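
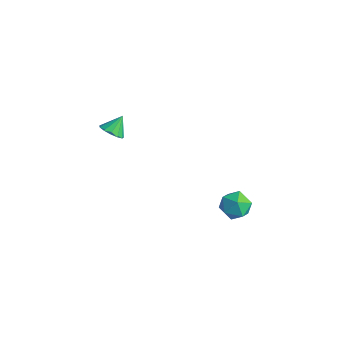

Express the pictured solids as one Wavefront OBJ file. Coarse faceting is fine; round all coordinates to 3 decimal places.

v -3.872 -3.883 1.947
v -3.17 -4.028 2.131
v -3.928 -3.077 2.793
v -3.156 -3.726 1.844
v -3.369 -3.473 1.59
v -3.742 -3.351 1.449
v -4.156 -3.397 1.466
v -4.48 -3.598 1.635
v -4.611 -3.889 1.904
v -4.507 -4.178 2.186
v -4.202 -4.374 2.392
v -3.792 -4.413 2.457
v -3.407 -4.284 2.359
v 2.299 -1.122 -0.296
v 2.982 -0.493 -0.476
v 3.338 -2.247 -0.284
v 4.021 -1.618 -0.464
v 3.584 -1.615 0.375
v 2.942 -0.919 0.368
v 3.378 -1.821 -1.128
v 2.736 -1.125 -1.135
v 3.65 -0.925 -0.99
v 3.777 -0.797 -0.061
v 2.543 -1.943 -0.699
v 2.67 -1.815 0.23
f 2 1 4
f 2 4 3
f 4 1 5
f 4 5 3
f 5 1 6
f 5 6 3
f 6 1 7
f 6 7 3
f 7 1 8
f 7 8 3
f 8 1 9
f 8 9 3
f 9 1 10
f 9 10 3
f 10 1 11
f 10 11 3
f 11 1 12
f 11 12 3
f 12 1 13
f 12 13 3
f 13 1 2
f 13 2 3
f 14 25 19
f 14 19 15
f 14 15 21
f 14 21 24
f 14 24 25
f 15 19 23
f 19 25 18
f 25 24 16
f 24 21 20
f 21 15 22
f 17 23 18
f 17 18 16
f 17 16 20
f 17 20 22
f 17 22 23
f 18 23 19
f 16 18 25
f 20 16 24
f 22 20 21
f 23 22 15



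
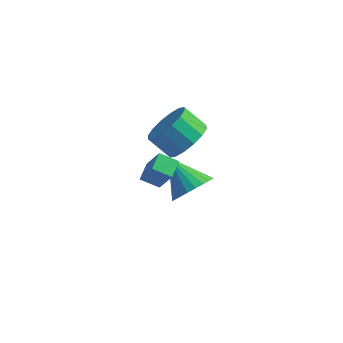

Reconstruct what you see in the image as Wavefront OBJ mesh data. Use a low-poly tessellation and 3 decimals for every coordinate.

v -3.128 0.559 1.294
v -3.904 0.426 1.665
v -3.15 1.363 1.538
v -3.926 1.229 1.909
v -2.454 0.191 2.571
v -3.23 0.057 2.942
v -2.476 0.994 2.815
v -3.252 0.861 3.186
v -2.741 3.275 -1.328
v -2.046 3.742 -0.761
v -4.079 3.965 -0.252
v -2.122 4.017 -1.033
v -2.292 4.18 -1.349
v -2.53 4.205 -1.661
v -2.801 4.089 -1.923
v -3.062 3.848 -2.095
v -3.274 3.521 -2.149
v -3.405 3.156 -2.079
v -3.435 2.809 -1.894
v -3.359 2.534 -1.623
v -3.189 2.371 -1.306
v -2.951 2.346 -0.994
v -2.681 2.462 -0.732
v -2.419 2.702 -0.56
v -2.207 3.03 -0.506
v -2.076 3.395 -0.576
v -2.569 2.237 2.938
v -2.111 3.018 3.43
v -3.054 3.063 4.234
v -3.511 2.283 3.742
v -2.417 3.249 3.059
v -3.36 3.294 3.863
v -2.763 3.209 2.655
v -3.706 3.254 3.46
v -3.057 2.908 2.328
v -4 2.953 3.132
v -3.221 2.428 2.163
v -4.163 2.473 2.968
v -3.209 1.897 2.207
v -4.152 1.942 3.011
v -3.026 1.457 2.446
v -3.969 1.502 3.25
v -2.72 1.226 2.817
v -3.663 1.271 3.621
v -2.374 1.266 3.22
v -3.317 1.311 4.025
v -2.08 1.567 3.548
v -3.023 1.612 4.352
v -1.917 2.047 3.712
v -2.859 2.092 4.517
v -1.928 2.578 3.669
v -2.871 2.623 4.473
f 2 4 1
f 5 2 1
f 1 4 3
f 3 5 1
f 2 8 4
f 6 2 5
f 6 8 2
f 4 8 3
f 7 5 3
f 3 8 7
f 7 6 5
f 8 6 7
f 10 9 12
f 10 12 11
f 12 9 13
f 12 13 11
f 13 9 14
f 13 14 11
f 14 9 15
f 14 15 11
f 15 9 16
f 15 16 11
f 16 9 17
f 16 17 11
f 17 9 18
f 17 18 11
f 18 9 19
f 18 19 11
f 19 9 20
f 19 20 11
f 20 9 21
f 20 21 11
f 21 9 22
f 21 22 11
f 22 9 23
f 22 23 11
f 23 9 24
f 23 24 11
f 24 9 25
f 24 25 11
f 25 9 26
f 25 26 11
f 26 9 10
f 26 10 11
f 28 27 31
f 28 31 29
f 29 31 32
f 29 32 30
f 31 27 33
f 31 33 32
f 32 33 34
f 32 34 30
f 33 27 35
f 33 35 34
f 34 35 36
f 34 36 30
f 35 27 37
f 35 37 36
f 36 37 38
f 36 38 30
f 37 27 39
f 37 39 38
f 38 39 40
f 38 40 30
f 39 27 41
f 39 41 40
f 40 41 42
f 40 42 30
f 41 27 43
f 41 43 42
f 42 43 44
f 42 44 30
f 43 27 45
f 43 45 44
f 44 45 46
f 44 46 30
f 45 27 47
f 45 47 46
f 46 47 48
f 46 48 30
f 47 27 49
f 47 49 48
f 48 49 50
f 48 50 30
f 49 27 51
f 49 51 50
f 50 51 52
f 50 52 30
f 51 27 28
f 51 28 52
f 52 28 29
f 52 29 30



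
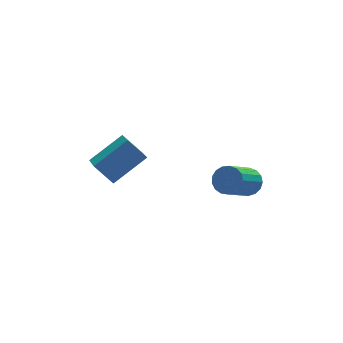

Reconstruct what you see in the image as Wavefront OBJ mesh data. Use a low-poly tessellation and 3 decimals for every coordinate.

v -4.169 2.133 -0.324
v -4.397 0.427 0.634
v -4.857 2.7 0.524
v -5.084 0.994 1.482
v -2.576 2.506 0.718
v -2.803 0.8 1.676
v -3.263 3.073 1.566
v -3.491 1.367 2.524
v 1.538 0.297 -0.576
v 1.778 0.687 0.005
v 0.542 -0.267 1.157
v 0.302 -0.657 0.576
v 1.51 0.881 -0.122
v 0.274 -0.073 1.03
v 1.249 0.941 -0.353
v 0.013 -0.013 0.798
v 1.054 0.853 -0.635
v -0.183 -0.101 0.516
v 0.969 0.638 -0.904
v -0.267 -0.316 0.248
v 1.015 0.345 -1.097
v -0.221 -0.609 0.054
v 1.181 0.041 -1.171
v -0.055 -0.913 -0.02
v 1.429 -0.205 -1.109
v 0.192 -1.158 0.043
v 1.701 -0.335 -0.924
v 0.465 -1.289 0.227
v 1.937 -0.321 -0.66
v 0.7 -1.275 0.492
v 2.081 -0.165 -0.376
v 0.844 -1.119 0.775
v 2.1 0.096 -0.138
v 0.864 -0.857 1.013
v 1.991 0.404 -0.001
v 0.755 -0.55 1.151
f 2 4 1
f 5 2 1
f 1 4 3
f 3 5 1
f 2 8 4
f 6 2 5
f 6 8 2
f 4 8 3
f 7 5 3
f 3 8 7
f 7 6 5
f 8 6 7
f 10 9 13
f 10 13 11
f 11 13 14
f 11 14 12
f 13 9 15
f 13 15 14
f 14 15 16
f 14 16 12
f 15 9 17
f 15 17 16
f 16 17 18
f 16 18 12
f 17 9 19
f 17 19 18
f 18 19 20
f 18 20 12
f 19 9 21
f 19 21 20
f 20 21 22
f 20 22 12
f 21 9 23
f 21 23 22
f 22 23 24
f 22 24 12
f 23 9 25
f 23 25 24
f 24 25 26
f 24 26 12
f 25 9 27
f 25 27 26
f 26 27 28
f 26 28 12
f 27 9 29
f 27 29 28
f 28 29 30
f 28 30 12
f 29 9 31
f 29 31 30
f 30 31 32
f 30 32 12
f 31 9 33
f 31 33 32
f 32 33 34
f 32 34 12
f 33 9 35
f 33 35 34
f 34 35 36
f 34 36 12
f 35 9 10
f 35 10 36
f 36 10 11
f 36 11 12



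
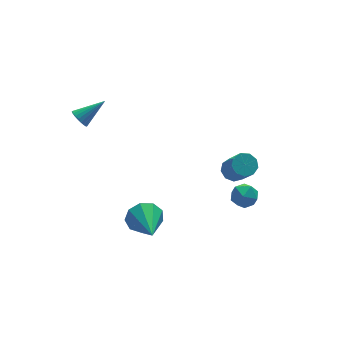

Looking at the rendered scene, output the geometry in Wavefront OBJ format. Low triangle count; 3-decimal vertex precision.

v 3.04 1.015 -1.812
v 3.675 0.844 -2.143
v 3.085 -0.004 -1.197
v 3.72 -0.175 -1.528
v 3.694 0.38 -1.046
v 3.666 1.01 -1.426
v 3.094 -0.17 -1.914
v 3.066 0.46 -2.294
v 3.708 0.111 -2.205
v 4.079 0.451 -1.669
v 2.681 0.389 -1.671
v 3.052 0.729 -1.135
v -1.56 0.426 -1.136
v -1.064 0.554 -0.421
v -1.98 -1.366 -0.524
v -1.631 0.725 -0.311
v -2.165 0.755 -0.588
v -2.416 0.632 -1.121
v -2.267 0.412 -1.661
v -1.787 0.199 -1.956
v -1.201 0.092 -1.867
v -0.783 0.142 -1.436
v -0.729 0.324 -0.865
v -3.061 3.969 3.537
v -2.817 4.216 3.15
v -1.819 3.971 4.323
v -2.892 4.381 3.269
v -2.996 4.475 3.433
v -3.112 4.481 3.616
v -3.218 4.399 3.785
v -3.298 4.242 3.911
v -3.337 4.038 3.973
v -3.328 3.823 3.959
v -3.273 3.633 3.872
v -3.181 3.501 3.728
v -3.069 3.45 3.55
v -2.955 3.488 3.37
v -2.86 3.611 3.219
v -2.799 3.795 3.123
v -2.784 4.009 3.099
v 2.333 -0.519 1.598
v 2.74 -0.158 1.874
v 2.755 -1.14 3.137
v 2.347 -1.501 2.862
v 2.353 -0.038 1.972
v 2.367 -1.019 3.236
v 1.956 -0.142 1.896
v 1.971 -1.124 3.159
v 1.736 -0.423 1.68
v 1.75 -1.405 2.943
v 1.795 -0.749 1.426
v 1.809 -1.731 2.689
v 2.105 -0.967 1.253
v 2.12 -1.949 2.516
v 2.522 -0.976 1.241
v 2.537 -1.958 2.505
v 2.851 -0.771 1.397
v 2.865 -1.752 2.66
v 2.937 -0.448 1.647
v 2.951 -1.43 2.91
f 1 12 6
f 1 6 2
f 1 2 8
f 1 8 11
f 1 11 12
f 2 6 10
f 6 12 5
f 12 11 3
f 11 8 7
f 8 2 9
f 4 10 5
f 4 5 3
f 4 3 7
f 4 7 9
f 4 9 10
f 5 10 6
f 3 5 12
f 7 3 11
f 9 7 8
f 10 9 2
f 14 13 16
f 14 16 15
f 16 13 17
f 16 17 15
f 17 13 18
f 17 18 15
f 18 13 19
f 18 19 15
f 19 13 20
f 19 20 15
f 20 13 21
f 20 21 15
f 21 13 22
f 21 22 15
f 22 13 23
f 22 23 15
f 23 13 14
f 23 14 15
f 25 24 27
f 25 27 26
f 27 24 28
f 27 28 26
f 28 24 29
f 28 29 26
f 29 24 30
f 29 30 26
f 30 24 31
f 30 31 26
f 31 24 32
f 31 32 26
f 32 24 33
f 32 33 26
f 33 24 34
f 33 34 26
f 34 24 35
f 34 35 26
f 35 24 36
f 35 36 26
f 36 24 37
f 36 37 26
f 37 24 38
f 37 38 26
f 38 24 39
f 38 39 26
f 39 24 40
f 39 40 26
f 40 24 25
f 40 25 26
f 42 41 45
f 42 45 43
f 43 45 46
f 43 46 44
f 45 41 47
f 45 47 46
f 46 47 48
f 46 48 44
f 47 41 49
f 47 49 48
f 48 49 50
f 48 50 44
f 49 41 51
f 49 51 50
f 50 51 52
f 50 52 44
f 51 41 53
f 51 53 52
f 52 53 54
f 52 54 44
f 53 41 55
f 53 55 54
f 54 55 56
f 54 56 44
f 55 41 57
f 55 57 56
f 56 57 58
f 56 58 44
f 57 41 59
f 57 59 58
f 58 59 60
f 58 60 44
f 59 41 42
f 59 42 60
f 60 42 43
f 60 43 44



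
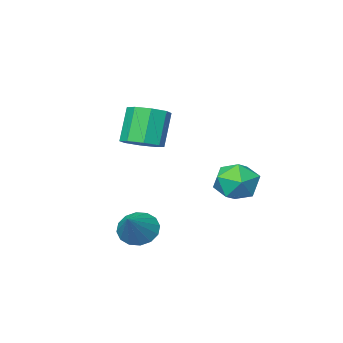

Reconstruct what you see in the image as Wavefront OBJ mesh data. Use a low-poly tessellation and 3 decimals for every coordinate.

v -2.331 -0.225 -1.293
v -1.909 -0.805 -2.24
v -3.631 -1.615 -1.02
v -3.209 -2.195 -1.967
v -2.551 -2.109 -0.981
v -1.748 -1.25 -1.15
v -3.792 -1.17 -2.11
v -2.989 -0.311 -2.279
v -2.812 -1.39 -2.745
v -2.045 -1.97 -2.047
v -3.495 -0.45 -1.213
v -2.728 -1.03 -0.515
v 1.236 -2.655 0.995
v 2.053 -3.163 1.182
v 1.361 -3.633 2.932
v 0.544 -3.125 2.745
v 2.106 -2.446 1.395
v 1.413 -2.915 3.145
v 1.649 -1.851 1.374
v 0.957 -2.321 3.124
v 0.95 -1.728 1.131
v 0.258 -2.197 2.881
v 0.419 -2.147 0.808
v -0.273 -2.617 2.558
v 0.367 -2.865 0.595
v -0.326 -3.334 2.345
v 0.823 -3.459 0.616
v 0.131 -3.929 2.366
v 1.522 -3.583 0.859
v 0.83 -4.052 2.609
v 2.292 -1.34 -3.4
v 2.875 -1.15 -4.138
v 3.408 -0.42 -2.28
v 2.553 -0.771 -4.128
v 2.161 -0.545 -3.923
v 1.804 -0.532 -3.577
v 1.578 -0.735 -3.185
v 1.542 -1.101 -2.85
v 1.708 -1.53 -2.662
v 2.03 -1.909 -2.672
v 2.422 -2.135 -2.878
v 2.779 -2.148 -3.223
v 3.005 -1.944 -3.616
v 3.041 -1.579 -3.951
f 1 12 6
f 1 6 2
f 1 2 8
f 1 8 11
f 1 11 12
f 2 6 10
f 6 12 5
f 12 11 3
f 11 8 7
f 8 2 9
f 4 10 5
f 4 5 3
f 4 3 7
f 4 7 9
f 4 9 10
f 5 10 6
f 3 5 12
f 7 3 11
f 9 7 8
f 10 9 2
f 14 13 17
f 14 17 15
f 15 17 18
f 15 18 16
f 17 13 19
f 17 19 18
f 18 19 20
f 18 20 16
f 19 13 21
f 19 21 20
f 20 21 22
f 20 22 16
f 21 13 23
f 21 23 22
f 22 23 24
f 22 24 16
f 23 13 25
f 23 25 24
f 24 25 26
f 24 26 16
f 25 13 27
f 25 27 26
f 26 27 28
f 26 28 16
f 27 13 29
f 27 29 28
f 28 29 30
f 28 30 16
f 29 13 14
f 29 14 30
f 30 14 15
f 30 15 16
f 32 31 34
f 32 34 33
f 34 31 35
f 34 35 33
f 35 31 36
f 35 36 33
f 36 31 37
f 36 37 33
f 37 31 38
f 37 38 33
f 38 31 39
f 38 39 33
f 39 31 40
f 39 40 33
f 40 31 41
f 40 41 33
f 41 31 42
f 41 42 33
f 42 31 43
f 42 43 33
f 43 31 44
f 43 44 33
f 44 31 32
f 44 32 33



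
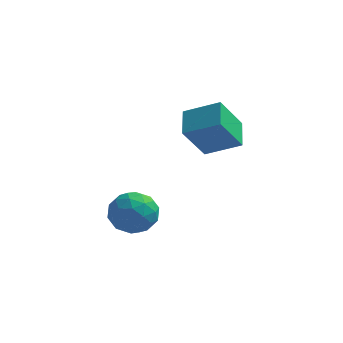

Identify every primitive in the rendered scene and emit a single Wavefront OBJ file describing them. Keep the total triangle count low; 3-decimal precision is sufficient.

v -1.741 1.972 -3.067
v -0.942 2.334 -2.898
v -1.098 0.746 -3.482
v -0.299 1.108 -3.313
v -0.853 0.914 -2.639
v -1.25 1.672 -2.383
v -0.79 1.408 -3.997
v -1.187 2.166 -3.741
v -0.354 1.985 -3.473
v -0.393 1.68 -2.634
v -1.647 1.4 -3.746
v -1.686 1.095 -2.907
v -1.398 2.261 -2.946
v -0.642 0.819 -3.434
v -0.968 0.705 -3.038
v -0.498 0.918 -2.939
v -1.579 1.872 -2.643
v -1.109 2.085 -2.544
v -1.057 1.25 -2.392
v -0.931 0.995 -3.836
v -0.461 1.208 -3.737
v -1.542 2.162 -3.441
v -1.072 2.375 -3.342
v -0.983 1.83 -3.988
v -0.582 2.269 -3.185
v -0.204 1.547 -3.429
v -0.493 1.724 -3.831
v -0.726 2.169 -3.68
v -0.605 2.089 -2.691
v -0.227 1.368 -2.936
v -0.553 1.255 -2.539
v -0.787 1.7 -2.389
v -0.26 1.884 -3.029
v -1.813 1.712 -3.444
v -1.435 0.991 -3.689
v -1.253 1.38 -3.991
v -1.487 1.825 -3.841
v -1.836 1.533 -2.951
v -1.458 0.811 -3.195
v -1.314 0.911 -2.7
v -1.547 1.356 -2.549
v -1.78 1.196 -3.351
v 0.428 2.17 0.331
v 1.654 2.223 0.895
v 0.167 3.162 0.806
v 1.393 3.214 1.37
v 0.967 2.906 -0.91
v 2.193 2.958 -0.346
v 0.706 3.897 -0.435
v 1.932 3.95 0.129
f 1 38 17
f 38 12 41
f 17 41 6
f 38 41 17
f 1 17 13
f 17 6 18
f 13 18 2
f 17 18 13
f 1 13 22
f 13 2 23
f 22 23 8
f 13 23 22
f 1 22 34
f 22 8 37
f 34 37 11
f 22 37 34
f 1 34 38
f 34 11 42
f 38 42 12
f 34 42 38
f 2 18 29
f 18 6 32
f 29 32 10
f 18 32 29
f 6 41 19
f 41 12 40
f 19 40 5
f 41 40 19
f 12 42 39
f 42 11 35
f 39 35 3
f 42 35 39
f 11 37 36
f 37 8 24
f 36 24 7
f 37 24 36
f 8 23 28
f 23 2 25
f 28 25 9
f 23 25 28
f 4 30 16
f 30 10 31
f 16 31 5
f 30 31 16
f 4 16 14
f 16 5 15
f 14 15 3
f 16 15 14
f 4 14 21
f 14 3 20
f 21 20 7
f 14 20 21
f 4 21 26
f 21 7 27
f 26 27 9
f 21 27 26
f 4 26 30
f 26 9 33
f 30 33 10
f 26 33 30
f 5 31 19
f 31 10 32
f 19 32 6
f 31 32 19
f 3 15 39
f 15 5 40
f 39 40 12
f 15 40 39
f 7 20 36
f 20 3 35
f 36 35 11
f 20 35 36
f 9 27 28
f 27 7 24
f 28 24 8
f 27 24 28
f 10 33 29
f 33 9 25
f 29 25 2
f 33 25 29
f 44 46 43
f 47 44 43
f 43 46 45
f 45 47 43
f 44 50 46
f 48 44 47
f 48 50 44
f 46 50 45
f 49 47 45
f 45 50 49
f 49 48 47
f 50 48 49



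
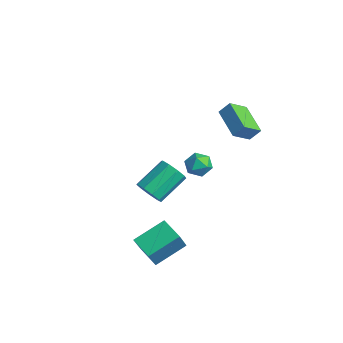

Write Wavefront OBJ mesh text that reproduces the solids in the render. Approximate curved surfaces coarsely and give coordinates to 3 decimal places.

v 0.17 3.345 2.453
v 0.258 2.292 3.175
v 0.453 3.82 3.112
v 0.541 2.767 3.834
v 1.959 3.093 1.866
v 2.047 2.04 2.588
v 2.242 3.568 2.525
v 2.33 2.515 3.247
v -1.759 -0.646 -3.359
v -1.504 -1.066 -2.653
v -1.767 0.586 -1.575
v -2.021 1.006 -2.281
v -1.041 -0.82 -2.918
v -1.304 0.832 -1.84
v -0.913 -0.492 -3.389
v -1.176 1.16 -2.311
v -1.181 -0.236 -3.847
v -1.444 1.416 -2.769
v -1.719 -0.172 -4.076
v -1.982 1.48 -2.998
v -2.276 -0.33 -3.969
v -2.539 1.322 -2.891
v -2.59 -0.636 -3.577
v -2.853 1.016 -2.499
v -2.516 -0.946 -3.083
v -2.779 0.706 -2.005
v -2.087 -1.116 -2.718
v -2.35 0.536 -1.64
v -3.596 3.22 -2.838
v -2.893 3.682 -2.846
v -3.147 2.518 -3.914
v -2.444 2.98 -3.922
v -2.582 2.436 -3.296
v -2.859 2.87 -2.631
v -3.181 3.33 -4.129
v -3.458 3.764 -3.464
v -2.637 3.75 -3.644
v -2.267 3.198 -3.129
v -3.773 3.002 -3.631
v -3.403 2.45 -3.116
v 1.814 -3.105 -4.23
v 1.875 -1.391 -3.391
v 3.059 -2.949 -4.64
v 3.12 -1.235 -3.801
v 2.36 -3.805 -2.839
v 2.421 -2.091 -2
v 3.605 -3.649 -3.249
v 3.666 -1.935 -2.41
f 2 4 1
f 5 2 1
f 1 4 3
f 3 5 1
f 2 8 4
f 6 2 5
f 6 8 2
f 4 8 3
f 7 5 3
f 3 8 7
f 7 6 5
f 8 6 7
f 10 9 13
f 10 13 11
f 11 13 14
f 11 14 12
f 13 9 15
f 13 15 14
f 14 15 16
f 14 16 12
f 15 9 17
f 15 17 16
f 16 17 18
f 16 18 12
f 17 9 19
f 17 19 18
f 18 19 20
f 18 20 12
f 19 9 21
f 19 21 20
f 20 21 22
f 20 22 12
f 21 9 23
f 21 23 22
f 22 23 24
f 22 24 12
f 23 9 25
f 23 25 24
f 24 25 26
f 24 26 12
f 25 9 27
f 25 27 26
f 26 27 28
f 26 28 12
f 27 9 10
f 27 10 28
f 28 10 11
f 28 11 12
f 29 40 34
f 29 34 30
f 29 30 36
f 29 36 39
f 29 39 40
f 30 34 38
f 34 40 33
f 40 39 31
f 39 36 35
f 36 30 37
f 32 38 33
f 32 33 31
f 32 31 35
f 32 35 37
f 32 37 38
f 33 38 34
f 31 33 40
f 35 31 39
f 37 35 36
f 38 37 30
f 42 44 41
f 45 42 41
f 41 44 43
f 43 45 41
f 42 48 44
f 46 42 45
f 46 48 42
f 44 48 43
f 47 45 43
f 43 48 47
f 47 46 45
f 48 46 47



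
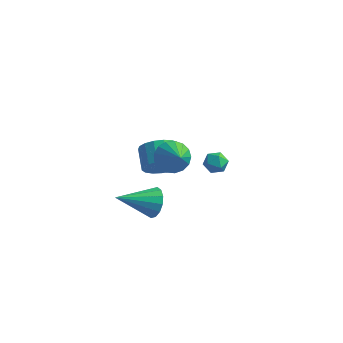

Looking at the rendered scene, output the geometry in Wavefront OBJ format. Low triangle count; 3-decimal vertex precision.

v 3.663 -1.752 3.446
v 4.045 -2.038 3.891
v 2.935 -2.502 3.589
v 3.317 -2.788 4.034
v 3.04 -2.212 4.163
v 3.49 -1.748 4.075
v 3.49 -2.792 3.405
v 3.94 -2.328 3.317
v 3.937 -2.68 3.866
v 3.66 -2.322 4.334
v 3.32 -2.218 3.146
v 3.043 -1.86 3.614
v 0.727 -3.175 0.293
v 1.366 -3.557 0.761
v -0.687 -4.445 1.187
v 1.22 -3.212 1.02
v 0.942 -2.857 1.084
v 0.606 -2.587 0.936
v 0.302 -2.475 0.615
v 0.113 -2.551 0.208
v 0.087 -2.794 -0.176
v 0.233 -3.139 -0.435
v 0.512 -3.494 -0.499
v 0.848 -3.764 -0.351
v 1.151 -3.876 -0.03
v 1.341 -3.8 0.377
v -1.426 2.003 -2.212
v -0.679 2.075 -1.477
v -1.387 3.068 -0.853
v -2.134 2.997 -1.588
v -0.532 2.401 -1.83
v -1.24 3.394 -1.206
v -0.59 2.636 -2.27
v -1.298 3.629 -1.647
v -0.839 2.726 -2.697
v -1.547 3.72 -2.074
v -1.223 2.651 -3.013
v -1.931 3.644 -2.389
v -1.653 2.427 -3.145
v -2.361 3.421 -2.522
v -2.031 2.107 -3.064
v -2.739 3.1 -2.44
v -2.271 1.762 -2.787
v -2.979 2.755 -2.163
v -2.317 1.473 -2.378
v -3.025 2.466 -1.755
v -2.158 1.305 -1.932
v -2.867 2.298 -1.308
v -1.832 1.298 -1.549
v -2.541 2.291 -0.926
v -1.413 1.452 -1.319
v -2.122 2.445 -0.695
v -0.997 1.732 -1.293
v -1.705 2.725 -0.669
v 0.222 -0.178 1.101
v 0.756 0.567 1.31
v 1.118 -1.122 2.179
v 0.42 0.589 1.608
v 0.038 0.434 1.79
v -0.301 0.14 1.815
v -0.521 -0.227 1.675
v -0.57 -0.583 1.405
v -0.438 -0.846 1.064
v -0.155 -0.956 0.733
v 0.215 -0.888 0.485
v 0.586 -0.657 0.379
v 0.874 -0.316 0.438
v 1.012 0.056 0.649
v 0.97 0.375 0.964
f 1 12 6
f 1 6 2
f 1 2 8
f 1 8 11
f 1 11 12
f 2 6 10
f 6 12 5
f 12 11 3
f 11 8 7
f 8 2 9
f 4 10 5
f 4 5 3
f 4 3 7
f 4 7 9
f 4 9 10
f 5 10 6
f 3 5 12
f 7 3 11
f 9 7 8
f 10 9 2
f 14 13 16
f 14 16 15
f 16 13 17
f 16 17 15
f 17 13 18
f 17 18 15
f 18 13 19
f 18 19 15
f 19 13 20
f 19 20 15
f 20 13 21
f 20 21 15
f 21 13 22
f 21 22 15
f 22 13 23
f 22 23 15
f 23 13 24
f 23 24 15
f 24 13 25
f 24 25 15
f 25 13 26
f 25 26 15
f 26 13 14
f 26 14 15
f 28 27 31
f 28 31 29
f 29 31 32
f 29 32 30
f 31 27 33
f 31 33 32
f 32 33 34
f 32 34 30
f 33 27 35
f 33 35 34
f 34 35 36
f 34 36 30
f 35 27 37
f 35 37 36
f 36 37 38
f 36 38 30
f 37 27 39
f 37 39 38
f 38 39 40
f 38 40 30
f 39 27 41
f 39 41 40
f 40 41 42
f 40 42 30
f 41 27 43
f 41 43 42
f 42 43 44
f 42 44 30
f 43 27 45
f 43 45 44
f 44 45 46
f 44 46 30
f 45 27 47
f 45 47 46
f 46 47 48
f 46 48 30
f 47 27 49
f 47 49 48
f 48 49 50
f 48 50 30
f 49 27 51
f 49 51 50
f 50 51 52
f 50 52 30
f 51 27 53
f 51 53 52
f 52 53 54
f 52 54 30
f 53 27 28
f 53 28 54
f 54 28 29
f 54 29 30
f 56 55 58
f 56 58 57
f 58 55 59
f 58 59 57
f 59 55 60
f 59 60 57
f 60 55 61
f 60 61 57
f 61 55 62
f 61 62 57
f 62 55 63
f 62 63 57
f 63 55 64
f 63 64 57
f 64 55 65
f 64 65 57
f 65 55 66
f 65 66 57
f 66 55 67
f 66 67 57
f 67 55 68
f 67 68 57
f 68 55 69
f 68 69 57
f 69 55 56
f 69 56 57



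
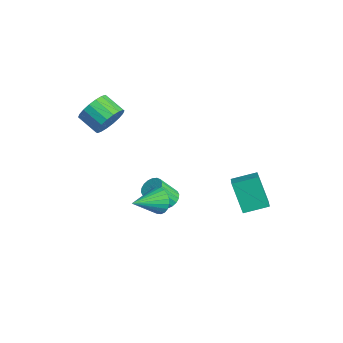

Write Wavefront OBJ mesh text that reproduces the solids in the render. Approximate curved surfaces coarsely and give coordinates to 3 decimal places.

v 3.736 -3.085 0.919
v 4.339 -3.202 0.304
v 4.124 -4.775 1.621
v 4.523 -3.058 0.55
v 4.586 -2.917 0.852
v 4.521 -2.803 1.165
v 4.335 -2.731 1.44
v 4.059 -2.713 1.636
v 3.733 -2.752 1.723
v 3.407 -2.842 1.687
v 3.132 -2.969 1.535
v 2.948 -3.113 1.288
v 2.885 -3.254 0.986
v 2.95 -3.368 0.673
v 3.136 -3.44 0.398
v 3.412 -3.458 0.202
v 3.738 -3.419 0.115
v 4.064 -3.329 0.151
v 1.602 2.157 -0.884
v 2.487 1.794 -0.428
v 1.984 3.602 -0.474
v 2.869 3.239 -0.018
v 2.651 2.401 -2.722
v 3.536 2.038 -2.266
v 3.033 3.846 -2.312
v 3.918 3.483 -1.856
v -1.042 -0.501 -4.028
v -0.356 -0.314 -3.822
v -0.493 -1.313 -2.465
v -1.178 -1.499 -2.672
v -0.542 -0.086 -3.673
v -0.679 -1.085 -2.316
v -0.827 0.059 -3.595
v -0.964 -0.94 -2.238
v -1.154 0.094 -3.602
v -1.291 -0.905 -2.246
v -1.459 0.011 -3.694
v -1.596 -0.988 -2.338
v -1.682 -0.174 -3.852
v -1.819 -1.172 -2.496
v -1.777 -0.423 -4.045
v -1.914 -1.422 -2.689
v -1.727 -0.687 -4.235
v -1.864 -1.686 -2.878
v -1.541 -0.915 -4.384
v -1.678 -1.914 -3.027
v -1.256 -1.06 -4.462
v -1.393 -2.059 -3.105
v -0.929 -1.095 -4.454
v -1.066 -2.094 -3.098
v -0.624 -1.012 -4.362
v -0.761 -2.011 -3.006
v -0.401 -0.828 -4.204
v -0.538 -1.826 -2.848
v -0.306 -0.578 -4.011
v -0.443 -1.577 -2.655
v -1.988 -3.602 3.309
v -1.371 -4.015 4.092
v -2.535 -4.612 4.695
v -3.152 -4.198 3.911
v -1.497 -3.587 4.271
v -2.661 -4.184 4.873
v -1.721 -3.162 4.259
v -2.885 -3.759 4.861
v -1.998 -2.824 4.058
v -3.162 -3.421 4.661
v -2.273 -2.64 3.709
v -3.437 -3.237 4.312
v -2.491 -2.647 3.281
v -3.655 -3.243 3.884
v -2.61 -2.842 2.859
v -3.774 -3.439 3.461
v -2.605 -3.188 2.525
v -3.769 -3.785 3.128
v -2.479 -3.616 2.347
v -3.643 -4.213 2.949
v -2.255 -4.041 2.359
v -3.419 -4.638 2.961
v -1.978 -4.379 2.559
v -3.142 -4.976 3.162
v -1.703 -4.563 2.908
v -2.867 -5.16 3.511
v -1.485 -4.557 3.336
v -2.649 -5.153 3.939
v -1.366 -4.361 3.759
v -2.53 -4.958 4.361
f 2 1 4
f 2 4 3
f 4 1 5
f 4 5 3
f 5 1 6
f 5 6 3
f 6 1 7
f 6 7 3
f 7 1 8
f 7 8 3
f 8 1 9
f 8 9 3
f 9 1 10
f 9 10 3
f 10 1 11
f 10 11 3
f 11 1 12
f 11 12 3
f 12 1 13
f 12 13 3
f 13 1 14
f 13 14 3
f 14 1 15
f 14 15 3
f 15 1 16
f 15 16 3
f 16 1 17
f 16 17 3
f 17 1 18
f 17 18 3
f 18 1 2
f 18 2 3
f 20 22 19
f 23 20 19
f 19 22 21
f 21 23 19
f 20 26 22
f 24 20 23
f 24 26 20
f 22 26 21
f 25 23 21
f 21 26 25
f 25 24 23
f 26 24 25
f 28 27 31
f 28 31 29
f 29 31 32
f 29 32 30
f 31 27 33
f 31 33 32
f 32 33 34
f 32 34 30
f 33 27 35
f 33 35 34
f 34 35 36
f 34 36 30
f 35 27 37
f 35 37 36
f 36 37 38
f 36 38 30
f 37 27 39
f 37 39 38
f 38 39 40
f 38 40 30
f 39 27 41
f 39 41 40
f 40 41 42
f 40 42 30
f 41 27 43
f 41 43 42
f 42 43 44
f 42 44 30
f 43 27 45
f 43 45 44
f 44 45 46
f 44 46 30
f 45 27 47
f 45 47 46
f 46 47 48
f 46 48 30
f 47 27 49
f 47 49 48
f 48 49 50
f 48 50 30
f 49 27 51
f 49 51 50
f 50 51 52
f 50 52 30
f 51 27 53
f 51 53 52
f 52 53 54
f 52 54 30
f 53 27 55
f 53 55 54
f 54 55 56
f 54 56 30
f 55 27 28
f 55 28 56
f 56 28 29
f 56 29 30
f 58 57 61
f 58 61 59
f 59 61 62
f 59 62 60
f 61 57 63
f 61 63 62
f 62 63 64
f 62 64 60
f 63 57 65
f 63 65 64
f 64 65 66
f 64 66 60
f 65 57 67
f 65 67 66
f 66 67 68
f 66 68 60
f 67 57 69
f 67 69 68
f 68 69 70
f 68 70 60
f 69 57 71
f 69 71 70
f 70 71 72
f 70 72 60
f 71 57 73
f 71 73 72
f 72 73 74
f 72 74 60
f 73 57 75
f 73 75 74
f 74 75 76
f 74 76 60
f 75 57 77
f 75 77 76
f 76 77 78
f 76 78 60
f 77 57 79
f 77 79 78
f 78 79 80
f 78 80 60
f 79 57 81
f 79 81 80
f 80 81 82
f 80 82 60
f 81 57 83
f 81 83 82
f 82 83 84
f 82 84 60
f 83 57 85
f 83 85 84
f 84 85 86
f 84 86 60
f 85 57 58
f 85 58 86
f 86 58 59
f 86 59 60



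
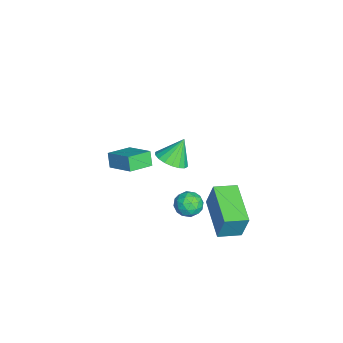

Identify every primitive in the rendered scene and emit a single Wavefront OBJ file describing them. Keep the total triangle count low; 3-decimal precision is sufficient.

v 2.264 0.223 2.075
v 2.787 0.82 1.978
v 1.856 0.757 3.165
v 2.497 0.94 1.81
v 2.161 0.919 1.695
v 1.845 0.759 1.655
v 1.612 0.494 1.698
v 1.508 0.174 1.816
v 1.554 -0.136 1.986
v 1.74 -0.375 2.173
v 2.03 -0.495 2.341
v 2.366 -0.474 2.456
v 2.682 -0.314 2.496
v 2.915 -0.049 2.452
v 3.019 0.271 2.334
v 2.974 0.581 2.165
v 3.175 1.62 -0.576
v 3.708 1.182 -0.432
v 2.432 0.838 -0.208
v 2.965 0.4 -0.064
v 2.875 0.983 0.321
v 3.334 1.467 0.093
v 2.806 0.553 -0.733
v 3.265 1.037 -0.961
v 3.48 0.523 -0.53
v 3.523 0.788 0.122
v 2.617 1.232 -0.762
v 2.66 1.497 -0.11
v 3.506 1.47 -0.536
v 2.634 0.55 -0.104
v 2.581 0.893 0.122
v 2.894 0.635 0.207
v 3.287 1.637 -0.227
v 3.6 1.38 -0.143
v 3.111 1.262 0.299
v 2.54 0.64 -0.497
v 2.853 0.383 -0.413
v 3.246 1.385 -0.847
v 3.559 1.127 -0.762
v 3.029 0.758 -0.939
v 3.686 0.825 -0.509
v 3.249 0.365 -0.293
v 3.156 0.455 -0.686
v 3.425 0.74 -0.82
v 3.711 0.981 -0.126
v 3.274 0.521 0.09
v 3.222 0.864 0.316
v 3.491 1.148 0.182
v 3.577 0.593 -0.184
v 2.866 1.499 -0.73
v 2.429 1.039 -0.514
v 2.649 0.872 -0.822
v 2.918 1.156 -0.956
v 2.891 1.655 -0.347
v 2.454 1.195 -0.131
v 2.715 1.28 0.18
v 2.984 1.565 0.046
v 2.563 1.427 -0.456
v -1.657 -2.869 -2.444
v -2.043 -2.982 -1.729
v -2.462 -1.914 -2.727
v -2.848 -2.028 -2.012
v -0.672 -1.832 -1.748
v -1.058 -1.946 -1.033
v -1.477 -0.878 -2.031
v -1.863 -0.991 -1.316
v 2.386 1.756 -0.798
v 2.644 2.068 0.574
v 2.044 2.808 -0.972
v 2.302 3.12 0.4
v 4.378 2.32 -1.3
v 4.636 2.632 0.072
v 4.036 3.372 -1.474
v 4.294 3.684 -0.102
f 2 1 4
f 2 4 3
f 4 1 5
f 4 5 3
f 5 1 6
f 5 6 3
f 6 1 7
f 6 7 3
f 7 1 8
f 7 8 3
f 8 1 9
f 8 9 3
f 9 1 10
f 9 10 3
f 10 1 11
f 10 11 3
f 11 1 12
f 11 12 3
f 12 1 13
f 12 13 3
f 13 1 14
f 13 14 3
f 14 1 15
f 14 15 3
f 15 1 16
f 15 16 3
f 16 1 2
f 16 2 3
f 17 54 33
f 54 28 57
f 33 57 22
f 54 57 33
f 17 33 29
f 33 22 34
f 29 34 18
f 33 34 29
f 17 29 38
f 29 18 39
f 38 39 24
f 29 39 38
f 17 38 50
f 38 24 53
f 50 53 27
f 38 53 50
f 17 50 54
f 50 27 58
f 54 58 28
f 50 58 54
f 18 34 45
f 34 22 48
f 45 48 26
f 34 48 45
f 22 57 35
f 57 28 56
f 35 56 21
f 57 56 35
f 28 58 55
f 58 27 51
f 55 51 19
f 58 51 55
f 27 53 52
f 53 24 40
f 52 40 23
f 53 40 52
f 24 39 44
f 39 18 41
f 44 41 25
f 39 41 44
f 20 46 32
f 46 26 47
f 32 47 21
f 46 47 32
f 20 32 30
f 32 21 31
f 30 31 19
f 32 31 30
f 20 30 37
f 30 19 36
f 37 36 23
f 30 36 37
f 20 37 42
f 37 23 43
f 42 43 25
f 37 43 42
f 20 42 46
f 42 25 49
f 46 49 26
f 42 49 46
f 21 47 35
f 47 26 48
f 35 48 22
f 47 48 35
f 19 31 55
f 31 21 56
f 55 56 28
f 31 56 55
f 23 36 52
f 36 19 51
f 52 51 27
f 36 51 52
f 25 43 44
f 43 23 40
f 44 40 24
f 43 40 44
f 26 49 45
f 49 25 41
f 45 41 18
f 49 41 45
f 60 62 59
f 63 60 59
f 59 62 61
f 61 63 59
f 60 66 62
f 64 60 63
f 64 66 60
f 62 66 61
f 65 63 61
f 61 66 65
f 65 64 63
f 66 64 65
f 68 70 67
f 71 68 67
f 67 70 69
f 69 71 67
f 68 74 70
f 72 68 71
f 72 74 68
f 70 74 69
f 73 71 69
f 69 74 73
f 73 72 71
f 74 72 73



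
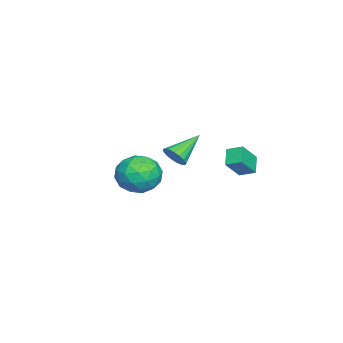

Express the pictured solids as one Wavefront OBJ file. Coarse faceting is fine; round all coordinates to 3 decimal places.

v -4.125 -1.068 -0.737
v -2.885 -1.086 -0.784
v -4.195 -2.614 -2.016
v -2.955 -2.632 -2.063
v -3.541 -2.968 -1.022
v -3.498 -2.012 -0.232
v -3.582 -1.688 -2.568
v -3.539 -0.732 -1.778
v -2.55 -1.468 -1.916
v -2.524 -2.26 -0.96
v -4.556 -1.44 -1.84
v -4.53 -2.232 -0.884
v -3.499 -0.941 -0.649
v -3.581 -2.759 -2.151
v -3.926 -2.956 -1.54
v -3.197 -2.967 -1.567
v -3.859 -1.486 -0.324
v -3.13 -1.496 -0.352
v -3.516 -2.602 -0.491
v -3.95 -2.204 -2.448
v -3.221 -2.214 -2.476
v -3.883 -0.733 -1.233
v -3.154 -0.744 -1.26
v -3.564 -1.098 -2.309
v -2.573 -1.176 -1.341
v -2.614 -2.085 -2.093
v -2.983 -1.53 -2.39
v -2.957 -0.969 -1.925
v -2.558 -1.641 -0.78
v -2.599 -2.55 -1.531
v -2.944 -2.748 -0.92
v -2.918 -2.186 -0.455
v -2.361 -1.867 -1.445
v -4.481 -1.15 -1.269
v -4.522 -2.059 -2.02
v -4.162 -1.514 -2.345
v -4.136 -0.952 -1.88
v -4.466 -1.615 -0.707
v -4.507 -2.524 -1.459
v -4.123 -2.731 -0.875
v -4.097 -2.17 -0.41
v -4.719 -1.833 -1.355
v 2.577 1.352 2.977
v 3.011 1.432 3.482
v 1.363 2.228 3.883
v 3.059 1.69 3.297
v 2.997 1.87 3.039
v 2.839 1.932 2.767
v 2.621 1.86 2.543
v 2.392 1.673 2.419
v 2.207 1.411 2.422
v 2.106 1.136 2.553
v 2.113 0.911 2.781
v 2.226 0.786 3.054
v 2.42 0.791 3.309
v 2.65 0.925 3.488
v 2.863 1.156 3.551
v -2.572 3.339 0.606
v -1.767 2.829 1.617
v -2.458 4.133 0.916
v -1.653 3.623 1.927
v -1.727 3.457 -0.007
v -0.922 2.947 1.004
v -1.613 4.251 0.303
v -0.808 3.741 1.314
f 1 38 17
f 38 12 41
f 17 41 6
f 38 41 17
f 1 17 13
f 17 6 18
f 13 18 2
f 17 18 13
f 1 13 22
f 13 2 23
f 22 23 8
f 13 23 22
f 1 22 34
f 22 8 37
f 34 37 11
f 22 37 34
f 1 34 38
f 34 11 42
f 38 42 12
f 34 42 38
f 2 18 29
f 18 6 32
f 29 32 10
f 18 32 29
f 6 41 19
f 41 12 40
f 19 40 5
f 41 40 19
f 12 42 39
f 42 11 35
f 39 35 3
f 42 35 39
f 11 37 36
f 37 8 24
f 36 24 7
f 37 24 36
f 8 23 28
f 23 2 25
f 28 25 9
f 23 25 28
f 4 30 16
f 30 10 31
f 16 31 5
f 30 31 16
f 4 16 14
f 16 5 15
f 14 15 3
f 16 15 14
f 4 14 21
f 14 3 20
f 21 20 7
f 14 20 21
f 4 21 26
f 21 7 27
f 26 27 9
f 21 27 26
f 4 26 30
f 26 9 33
f 30 33 10
f 26 33 30
f 5 31 19
f 31 10 32
f 19 32 6
f 31 32 19
f 3 15 39
f 15 5 40
f 39 40 12
f 15 40 39
f 7 20 36
f 20 3 35
f 36 35 11
f 20 35 36
f 9 27 28
f 27 7 24
f 28 24 8
f 27 24 28
f 10 33 29
f 33 9 25
f 29 25 2
f 33 25 29
f 44 43 46
f 44 46 45
f 46 43 47
f 46 47 45
f 47 43 48
f 47 48 45
f 48 43 49
f 48 49 45
f 49 43 50
f 49 50 45
f 50 43 51
f 50 51 45
f 51 43 52
f 51 52 45
f 52 43 53
f 52 53 45
f 53 43 54
f 53 54 45
f 54 43 55
f 54 55 45
f 55 43 56
f 55 56 45
f 56 43 57
f 56 57 45
f 57 43 44
f 57 44 45
f 59 61 58
f 62 59 58
f 58 61 60
f 60 62 58
f 59 65 61
f 63 59 62
f 63 65 59
f 61 65 60
f 64 62 60
f 60 65 64
f 64 63 62
f 65 63 64



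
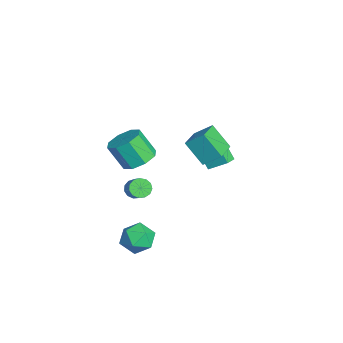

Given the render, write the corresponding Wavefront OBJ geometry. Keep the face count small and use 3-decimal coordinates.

v 3.824 -3.379 -1.543
v 4.23 -4.06 -2.116
v 2.51 -3.42 -2.424
v 2.916 -4.101 -2.997
v 2.67 -4.32 -2.077
v 3.481 -4.295 -1.532
v 3.259 -3.185 -3.008
v 4.07 -3.16 -2.463
v 3.881 -3.94 -3.021
v 3.516 -4.641 -2.446
v 3.224 -2.839 -2.094
v 2.859 -3.54 -1.519
v -2.579 0.647 -0.822
v -2.223 1.582 -0.16
v -2.11 0.949 -1.502
v -1.754 1.885 -0.84
v -1.866 0.175 -0.54
v -1.51 1.111 0.122
v -1.397 0.478 -1.22
v -1.041 1.413 -0.558
v -1.96 -3.192 -2.797
v -1.567 -3.363 -3.231
v -0.707 -3.199 -2.517
v -1.1 -3.028 -2.083
v -1.606 -3.023 -3.263
v -0.745 -2.859 -2.55
v -1.756 -2.737 -3.148
v -0.896 -2.572 -2.434
v -1.972 -2.595 -2.921
v -1.111 -2.431 -2.207
v -2.184 -2.643 -2.654
v -1.323 -2.478 -1.941
v -2.324 -2.865 -2.433
v -1.464 -2.7 -1.719
v -2.35 -3.191 -2.327
v -1.489 -3.027 -1.614
v -2.251 -3.517 -2.371
v -1.391 -3.353 -1.657
v -2.061 -3.741 -2.549
v -1.2 -3.576 -1.836
v -1.838 -3.79 -2.807
v -0.977 -3.625 -2.093
v -1.654 -3.649 -3.061
v -0.794 -3.485 -2.347
v 0.832 -3.276 1.608
v 1.669 -3.744 1.599
v 1.266 -4.493 2.942
v 0.428 -4.024 2.952
v 1.707 -3.108 1.964
v 1.304 -3.857 3.308
v 1.232 -2.57 2.121
v 0.829 -3.319 3.465
v 0.522 -2.446 1.978
v 0.119 -3.194 3.321
v -0.006 -2.807 1.618
v -0.409 -3.556 2.961
v -0.044 -3.443 1.252
v -0.447 -4.192 2.596
v 0.431 -3.981 1.095
v 0.028 -4.73 2.439
v 1.141 -4.106 1.239
v 0.738 -4.854 2.582
v 3.071 -1.375 4.297
v 3.328 -0.517 5.002
v 1.788 -0.745 3.998
v 2.045 0.113 4.704
v 3.715 -0.613 3.136
v 3.972 0.245 3.842
v 2.432 0.017 2.838
v 2.689 0.875 3.543
f 1 12 6
f 1 6 2
f 1 2 8
f 1 8 11
f 1 11 12
f 2 6 10
f 6 12 5
f 12 11 3
f 11 8 7
f 8 2 9
f 4 10 5
f 4 5 3
f 4 3 7
f 4 7 9
f 4 9 10
f 5 10 6
f 3 5 12
f 7 3 11
f 9 7 8
f 10 9 2
f 14 16 13
f 17 14 13
f 13 16 15
f 15 17 13
f 14 20 16
f 18 14 17
f 18 20 14
f 16 20 15
f 19 17 15
f 15 20 19
f 19 18 17
f 20 18 19
f 22 21 25
f 22 25 23
f 23 25 26
f 23 26 24
f 25 21 27
f 25 27 26
f 26 27 28
f 26 28 24
f 27 21 29
f 27 29 28
f 28 29 30
f 28 30 24
f 29 21 31
f 29 31 30
f 30 31 32
f 30 32 24
f 31 21 33
f 31 33 32
f 32 33 34
f 32 34 24
f 33 21 35
f 33 35 34
f 34 35 36
f 34 36 24
f 35 21 37
f 35 37 36
f 36 37 38
f 36 38 24
f 37 21 39
f 37 39 38
f 38 39 40
f 38 40 24
f 39 21 41
f 39 41 40
f 40 41 42
f 40 42 24
f 41 21 43
f 41 43 42
f 42 43 44
f 42 44 24
f 43 21 22
f 43 22 44
f 44 22 23
f 44 23 24
f 46 45 49
f 46 49 47
f 47 49 50
f 47 50 48
f 49 45 51
f 49 51 50
f 50 51 52
f 50 52 48
f 51 45 53
f 51 53 52
f 52 53 54
f 52 54 48
f 53 45 55
f 53 55 54
f 54 55 56
f 54 56 48
f 55 45 57
f 55 57 56
f 56 57 58
f 56 58 48
f 57 45 59
f 57 59 58
f 58 59 60
f 58 60 48
f 59 45 61
f 59 61 60
f 60 61 62
f 60 62 48
f 61 45 46
f 61 46 62
f 62 46 47
f 62 47 48
f 64 66 63
f 67 64 63
f 63 66 65
f 65 67 63
f 64 70 66
f 68 64 67
f 68 70 64
f 66 70 65
f 69 67 65
f 65 70 69
f 69 68 67
f 70 68 69



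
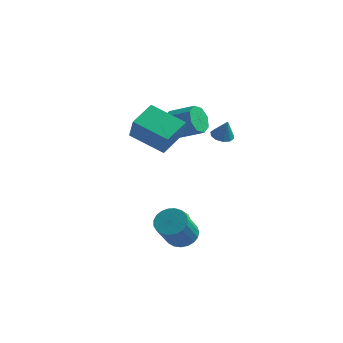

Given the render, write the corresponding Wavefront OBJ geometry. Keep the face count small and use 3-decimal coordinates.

v 0.748 -0.641 -4.155
v 1.516 -0.685 -4.174
v 0.752 -0.999 -3.105
v 1.45 -0.342 -4.057
v 1.223 -0.067 -3.962
v 0.887 0.076 -3.912
v 0.519 0.055 -3.918
v 0.204 -0.126 -3.978
v 0.013 -0.425 -4.078
v -0.01 -0.773 -4.197
v 0.141 -1.091 -4.306
v 0.431 -1.306 -4.38
v 0.793 -1.369 -4.403
v 1.145 -1.265 -4.369
v 1.406 -1.018 -4.287
v 1.946 2.974 0.766
v 2.509 2.676 0.559
v 2.314 2.846 1.954
v 2.58 3.083 0.581
v 2.41 3.449 0.674
v 2.062 3.633 0.802
v 1.669 3.566 0.916
v 1.383 3.273 0.973
v 1.311 2.865 0.951
v 1.482 2.5 0.859
v 1.83 2.315 0.731
v 2.222 2.383 0.616
v -0.205 1.388 1.93
v 0.149 1.851 1.193
v 1.599 1.855 1.892
v 1.245 1.392 2.63
v -0.098 2.294 1.703
v 1.352 2.298 2.402
v -0.408 2.206 2.347
v 1.042 2.21 3.046
v -0.599 1.639 2.746
v 0.851 1.643 3.445
v -0.559 0.925 2.668
v 0.891 0.929 3.367
v -0.312 0.482 2.158
v 1.138 0.486 2.857
v -0.002 0.57 1.514
v 1.448 0.574 2.213
v 0.189 1.137 1.115
v 1.639 1.141 1.814
v 2.186 -3.195 -3.467
v 2.753 -3.78 -3.893
v 2.662 -5.071 -2.239
v 2.094 -4.485 -1.813
v 2.998 -3.555 -3.703
v 2.907 -4.846 -2.05
v 3.103 -3.268 -3.473
v 3.011 -4.559 -1.82
v 3.049 -2.968 -3.242
v 2.957 -4.259 -1.588
v 2.845 -2.707 -3.05
v 2.754 -3.998 -1.396
v 2.528 -2.531 -2.93
v 2.436 -3.821 -1.276
v 2.151 -2.469 -2.902
v 2.06 -3.76 -1.249
v 1.781 -2.533 -2.973
v 1.689 -3.823 -1.319
v 1.48 -2.711 -3.128
v 1.389 -4.002 -1.475
v 1.302 -2.973 -3.343
v 1.21 -4.263 -1.689
v 1.276 -3.273 -3.578
v 1.184 -4.564 -1.925
v 1.408 -3.56 -3.795
v 1.316 -4.85 -2.141
v 1.674 -3.783 -3.955
v 1.582 -5.074 -2.301
v 2.028 -3.905 -4.03
v 1.937 -5.196 -2.376
v 2.41 -3.904 -4.008
v 2.319 -5.195 -2.354
v -1.445 -1.685 2.358
v -1.092 -0.145 2.958
v 0.581 -1.832 1.542
v 0.935 -0.292 2.142
v -0.915 -2.368 3.798
v -0.561 -0.828 4.398
v 1.112 -2.515 2.982
v 1.465 -0.975 3.582
f 2 1 4
f 2 4 3
f 4 1 5
f 4 5 3
f 5 1 6
f 5 6 3
f 6 1 7
f 6 7 3
f 7 1 8
f 7 8 3
f 8 1 9
f 8 9 3
f 9 1 10
f 9 10 3
f 10 1 11
f 10 11 3
f 11 1 12
f 11 12 3
f 12 1 13
f 12 13 3
f 13 1 14
f 13 14 3
f 14 1 15
f 14 15 3
f 15 1 2
f 15 2 3
f 17 16 19
f 17 19 18
f 19 16 20
f 19 20 18
f 20 16 21
f 20 21 18
f 21 16 22
f 21 22 18
f 22 16 23
f 22 23 18
f 23 16 24
f 23 24 18
f 24 16 25
f 24 25 18
f 25 16 26
f 25 26 18
f 26 16 27
f 26 27 18
f 27 16 17
f 27 17 18
f 29 28 32
f 29 32 30
f 30 32 33
f 30 33 31
f 32 28 34
f 32 34 33
f 33 34 35
f 33 35 31
f 34 28 36
f 34 36 35
f 35 36 37
f 35 37 31
f 36 28 38
f 36 38 37
f 37 38 39
f 37 39 31
f 38 28 40
f 38 40 39
f 39 40 41
f 39 41 31
f 40 28 42
f 40 42 41
f 41 42 43
f 41 43 31
f 42 28 44
f 42 44 43
f 43 44 45
f 43 45 31
f 44 28 29
f 44 29 45
f 45 29 30
f 45 30 31
f 47 46 50
f 47 50 48
f 48 50 51
f 48 51 49
f 50 46 52
f 50 52 51
f 51 52 53
f 51 53 49
f 52 46 54
f 52 54 53
f 53 54 55
f 53 55 49
f 54 46 56
f 54 56 55
f 55 56 57
f 55 57 49
f 56 46 58
f 56 58 57
f 57 58 59
f 57 59 49
f 58 46 60
f 58 60 59
f 59 60 61
f 59 61 49
f 60 46 62
f 60 62 61
f 61 62 63
f 61 63 49
f 62 46 64
f 62 64 63
f 63 64 65
f 63 65 49
f 64 46 66
f 64 66 65
f 65 66 67
f 65 67 49
f 66 46 68
f 66 68 67
f 67 68 69
f 67 69 49
f 68 46 70
f 68 70 69
f 69 70 71
f 69 71 49
f 70 46 72
f 70 72 71
f 71 72 73
f 71 73 49
f 72 46 74
f 72 74 73
f 73 74 75
f 73 75 49
f 74 46 76
f 74 76 75
f 75 76 77
f 75 77 49
f 76 46 47
f 76 47 77
f 77 47 48
f 77 48 49
f 79 81 78
f 82 79 78
f 78 81 80
f 80 82 78
f 79 85 81
f 83 79 82
f 83 85 79
f 81 85 80
f 84 82 80
f 80 85 84
f 84 83 82
f 85 83 84



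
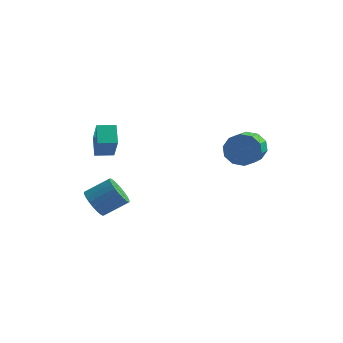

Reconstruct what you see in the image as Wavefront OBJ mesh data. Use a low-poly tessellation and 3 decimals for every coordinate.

v 2.675 2.513 1.22
v 3.047 2.966 2.115
v 3.396 1.101 2.916
v 3.025 0.647 2.02
v 2.396 2.875 2.187
v 2.745 1.01 2.987
v 1.851 2.646 1.889
v 2.201 0.78 2.69
v 1.622 2.366 1.336
v 1.971 0.5 2.137
v 1.795 2.141 0.738
v 2.144 0.276 1.539
v 2.304 2.059 0.324
v 2.653 0.194 1.125
v 2.955 2.15 0.253
v 3.304 0.285 1.053
v 3.499 2.38 0.55
v 3.849 0.514 1.351
v 3.729 2.66 1.103
v 4.078 0.794 1.904
v 3.556 2.884 1.701
v 3.905 1.019 2.502
v -4.471 -1.974 1.308
v -3.761 -2.995 2.925
v -4.975 -1.055 2.11
v -4.265 -2.076 3.727
v -3.555 -1.424 1.253
v -2.845 -2.445 2.87
v -4.059 -0.505 2.055
v -3.349 -1.526 3.672
v -4.285 -2.524 -2.127
v -3.682 -2.555 -2.887
v -2.513 -1.766 -1.993
v -3.115 -1.736 -1.233
v -3.859 -2.226 -2.946
v -2.69 -1.437 -2.052
v -4.101 -1.942 -2.881
v -2.932 -1.153 -1.986
v -4.37 -1.747 -2.701
v -3.201 -0.958 -1.806
v -4.627 -1.67 -2.433
v -3.458 -0.881 -1.539
v -4.831 -1.723 -2.119
v -3.662 -0.935 -1.224
v -4.952 -1.898 -1.806
v -3.783 -1.11 -0.912
v -4.972 -2.169 -1.542
v -3.803 -1.38 -0.648
v -4.887 -2.494 -1.367
v -3.718 -1.705 -0.473
v -4.71 -2.823 -1.308
v -3.541 -2.034 -0.414
v -4.468 -3.107 -1.374
v -3.299 -2.318 -0.479
v -4.199 -3.302 -1.554
v -3.03 -2.513 -0.659
v -3.942 -3.379 -1.821
v -2.773 -2.59 -0.927
v -3.738 -3.325 -2.136
v -2.569 -2.537 -1.241
v -3.617 -3.15 -2.448
v -2.448 -2.362 -1.554
v -3.597 -2.88 -2.712
v -2.428 -2.091 -1.818
f 2 1 5
f 2 5 3
f 3 5 6
f 3 6 4
f 5 1 7
f 5 7 6
f 6 7 8
f 6 8 4
f 7 1 9
f 7 9 8
f 8 9 10
f 8 10 4
f 9 1 11
f 9 11 10
f 10 11 12
f 10 12 4
f 11 1 13
f 11 13 12
f 12 13 14
f 12 14 4
f 13 1 15
f 13 15 14
f 14 15 16
f 14 16 4
f 15 1 17
f 15 17 16
f 16 17 18
f 16 18 4
f 17 1 19
f 17 19 18
f 18 19 20
f 18 20 4
f 19 1 21
f 19 21 20
f 20 21 22
f 20 22 4
f 21 1 2
f 21 2 22
f 22 2 3
f 22 3 4
f 24 26 23
f 27 24 23
f 23 26 25
f 25 27 23
f 24 30 26
f 28 24 27
f 28 30 24
f 26 30 25
f 29 27 25
f 25 30 29
f 29 28 27
f 30 28 29
f 32 31 35
f 32 35 33
f 33 35 36
f 33 36 34
f 35 31 37
f 35 37 36
f 36 37 38
f 36 38 34
f 37 31 39
f 37 39 38
f 38 39 40
f 38 40 34
f 39 31 41
f 39 41 40
f 40 41 42
f 40 42 34
f 41 31 43
f 41 43 42
f 42 43 44
f 42 44 34
f 43 31 45
f 43 45 44
f 44 45 46
f 44 46 34
f 45 31 47
f 45 47 46
f 46 47 48
f 46 48 34
f 47 31 49
f 47 49 48
f 48 49 50
f 48 50 34
f 49 31 51
f 49 51 50
f 50 51 52
f 50 52 34
f 51 31 53
f 51 53 52
f 52 53 54
f 52 54 34
f 53 31 55
f 53 55 54
f 54 55 56
f 54 56 34
f 55 31 57
f 55 57 56
f 56 57 58
f 56 58 34
f 57 31 59
f 57 59 58
f 58 59 60
f 58 60 34
f 59 31 61
f 59 61 60
f 60 61 62
f 60 62 34
f 61 31 63
f 61 63 62
f 62 63 64
f 62 64 34
f 63 31 32
f 63 32 64
f 64 32 33
f 64 33 34



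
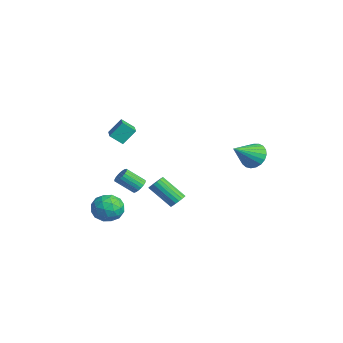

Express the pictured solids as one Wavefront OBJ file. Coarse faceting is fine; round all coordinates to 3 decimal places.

v 1.693 -2.396 -0.801
v 2.058 -2.71 -0.969
v 1.672 -3.598 -0.147
v 1.307 -3.284 0.021
v 2.157 -2.607 -0.812
v 1.771 -3.496 0.01
v 2.175 -2.468 -0.653
v 1.79 -3.357 0.169
v 2.111 -2.317 -0.519
v 1.725 -3.205 0.302
v 1.973 -2.179 -0.434
v 1.588 -3.067 0.387
v 1.788 -2.078 -0.413
v 1.402 -2.967 0.409
v 1.586 -2.033 -0.459
v 1.2 -2.922 0.363
v 1.402 -2.05 -0.563
v 1.017 -2.939 0.258
v 1.269 -2.127 -0.709
v 0.883 -3.016 0.112
v 1.209 -2.251 -0.871
v 0.823 -3.139 -0.049
v 1.232 -2.399 -1.02
v 0.847 -3.288 -0.199
v 1.336 -2.547 -1.132
v 0.95 -3.436 -0.31
v 1.501 -2.669 -1.186
v 1.115 -3.557 -0.365
v 1.699 -2.743 -1.174
v 1.313 -3.632 -0.352
v 1.896 -2.758 -1.097
v 1.51 -3.646 -0.276
v 1.101 0.011 -2.706
v 1.526 -0.284 -2.59
v 0.584 -1.185 -1.437
v 0.159 -0.891 -1.554
v 1.542 -0.105 -2.437
v 0.601 -1.006 -1.284
v 1.471 0.097 -2.337
v 0.53 -0.805 -1.184
v 1.326 0.281 -2.311
v 0.385 -0.62 -1.158
v 1.137 0.412 -2.363
v 0.196 -0.489 -1.21
v 0.941 0.464 -2.483
v -0 -0.438 -1.33
v 0.776 0.426 -2.647
v -0.165 -0.476 -1.494
v 0.676 0.305 -2.823
v -0.266 -0.596 -1.67
v 0.659 0.126 -2.976
v -0.282 -0.775 -1.823
v 0.73 -0.075 -3.076
v -0.211 -0.977 -1.923
v 0.875 -0.26 -3.102
v -0.066 -1.161 -1.949
v 1.064 -0.391 -3.05
v 0.123 -1.292 -1.897
v 1.26 -0.442 -2.93
v 0.319 -1.344 -1.777
v 1.425 -0.404 -2.766
v 0.484 -1.306 -1.613
v 3.03 3.477 0.972
v 3.702 3.326 0.474
v 3.45 2.123 1.948
v 3.838 3.544 0.718
v 3.834 3.75 1.005
v 3.692 3.908 1.287
v 3.434 3.992 1.514
v 3.107 3.987 1.648
v 2.767 3.894 1.665
v 2.472 3.728 1.562
v 2.273 3.519 1.357
v 2.206 3.303 1.086
v 2.281 3.116 0.795
v 2.485 2.992 0.535
v 2.784 2.952 0.35
v 3.125 3.003 0.273
v 3.45 3.135 0.317
v 0.886 -3.053 2.378
v 0.554 -3.654 2.913
v 0.889 -2.336 3.186
v 0.557 -2.937 3.72
v 2.143 -3.443 2.72
v 1.811 -4.044 3.254
v 2.146 -2.726 3.527
v 1.814 -3.327 4.062
v -0.107 -3.856 -2.794
v 0.436 -3.088 -2.969
v 1.124 -4.592 -2.211
v 1.667 -3.824 -2.386
v 0.994 -3.79 -1.707
v 0.233 -3.335 -2.067
v 1.327 -4.345 -3.113
v 0.566 -3.89 -3.473
v 1.322 -3.39 -3.166
v 1.116 -3.047 -2.297
v 0.444 -4.633 -2.883
v 0.238 -4.29 -2.014
v 0.057 -3.407 -2.933
v 1.503 -4.273 -2.247
v 1.108 -4.253 -1.848
v 1.427 -3.801 -1.951
v -0.063 -3.552 -2.403
v 0.256 -3.101 -2.505
v 0.584 -3.513 -1.764
v 1.304 -4.579 -2.675
v 1.623 -4.128 -2.777
v 0.133 -3.879 -3.229
v 0.452 -3.427 -3.332
v 0.976 -4.167 -3.416
v 0.896 -3.133 -3.151
v 1.62 -3.566 -2.809
v 1.42 -3.873 -3.236
v 0.973 -3.605 -3.448
v 0.775 -2.931 -2.641
v 1.499 -3.364 -2.298
v 1.103 -3.344 -1.899
v 0.656 -3.077 -2.111
v 1.296 -3.109 -2.756
v 0.061 -4.316 -2.882
v 0.785 -4.749 -2.539
v 0.904 -4.603 -3.069
v 0.457 -4.336 -3.281
v -0.06 -4.114 -2.371
v 0.664 -4.547 -2.029
v 0.587 -4.075 -1.732
v 0.14 -3.807 -1.944
v 0.264 -4.571 -2.424
f 2 1 5
f 2 5 3
f 3 5 6
f 3 6 4
f 5 1 7
f 5 7 6
f 6 7 8
f 6 8 4
f 7 1 9
f 7 9 8
f 8 9 10
f 8 10 4
f 9 1 11
f 9 11 10
f 10 11 12
f 10 12 4
f 11 1 13
f 11 13 12
f 12 13 14
f 12 14 4
f 13 1 15
f 13 15 14
f 14 15 16
f 14 16 4
f 15 1 17
f 15 17 16
f 16 17 18
f 16 18 4
f 17 1 19
f 17 19 18
f 18 19 20
f 18 20 4
f 19 1 21
f 19 21 20
f 20 21 22
f 20 22 4
f 21 1 23
f 21 23 22
f 22 23 24
f 22 24 4
f 23 1 25
f 23 25 24
f 24 25 26
f 24 26 4
f 25 1 27
f 25 27 26
f 26 27 28
f 26 28 4
f 27 1 29
f 27 29 28
f 28 29 30
f 28 30 4
f 29 1 31
f 29 31 30
f 30 31 32
f 30 32 4
f 31 1 2
f 31 2 32
f 32 2 3
f 32 3 4
f 34 33 37
f 34 37 35
f 35 37 38
f 35 38 36
f 37 33 39
f 37 39 38
f 38 39 40
f 38 40 36
f 39 33 41
f 39 41 40
f 40 41 42
f 40 42 36
f 41 33 43
f 41 43 42
f 42 43 44
f 42 44 36
f 43 33 45
f 43 45 44
f 44 45 46
f 44 46 36
f 45 33 47
f 45 47 46
f 46 47 48
f 46 48 36
f 47 33 49
f 47 49 48
f 48 49 50
f 48 50 36
f 49 33 51
f 49 51 50
f 50 51 52
f 50 52 36
f 51 33 53
f 51 53 52
f 52 53 54
f 52 54 36
f 53 33 55
f 53 55 54
f 54 55 56
f 54 56 36
f 55 33 57
f 55 57 56
f 56 57 58
f 56 58 36
f 57 33 59
f 57 59 58
f 58 59 60
f 58 60 36
f 59 33 61
f 59 61 60
f 60 61 62
f 60 62 36
f 61 33 34
f 61 34 62
f 62 34 35
f 62 35 36
f 64 63 66
f 64 66 65
f 66 63 67
f 66 67 65
f 67 63 68
f 67 68 65
f 68 63 69
f 68 69 65
f 69 63 70
f 69 70 65
f 70 63 71
f 70 71 65
f 71 63 72
f 71 72 65
f 72 63 73
f 72 73 65
f 73 63 74
f 73 74 65
f 74 63 75
f 74 75 65
f 75 63 76
f 75 76 65
f 76 63 77
f 76 77 65
f 77 63 78
f 77 78 65
f 78 63 79
f 78 79 65
f 79 63 64
f 79 64 65
f 81 83 80
f 84 81 80
f 80 83 82
f 82 84 80
f 81 87 83
f 85 81 84
f 85 87 81
f 83 87 82
f 86 84 82
f 82 87 86
f 86 85 84
f 87 85 86
f 88 125 104
f 125 99 128
f 104 128 93
f 125 128 104
f 88 104 100
f 104 93 105
f 100 105 89
f 104 105 100
f 88 100 109
f 100 89 110
f 109 110 95
f 100 110 109
f 88 109 121
f 109 95 124
f 121 124 98
f 109 124 121
f 88 121 125
f 121 98 129
f 125 129 99
f 121 129 125
f 89 105 116
f 105 93 119
f 116 119 97
f 105 119 116
f 93 128 106
f 128 99 127
f 106 127 92
f 128 127 106
f 99 129 126
f 129 98 122
f 126 122 90
f 129 122 126
f 98 124 123
f 124 95 111
f 123 111 94
f 124 111 123
f 95 110 115
f 110 89 112
f 115 112 96
f 110 112 115
f 91 117 103
f 117 97 118
f 103 118 92
f 117 118 103
f 91 103 101
f 103 92 102
f 101 102 90
f 103 102 101
f 91 101 108
f 101 90 107
f 108 107 94
f 101 107 108
f 91 108 113
f 108 94 114
f 113 114 96
f 108 114 113
f 91 113 117
f 113 96 120
f 117 120 97
f 113 120 117
f 92 118 106
f 118 97 119
f 106 119 93
f 118 119 106
f 90 102 126
f 102 92 127
f 126 127 99
f 102 127 126
f 94 107 123
f 107 90 122
f 123 122 98
f 107 122 123
f 96 114 115
f 114 94 111
f 115 111 95
f 114 111 115
f 97 120 116
f 120 96 112
f 116 112 89
f 120 112 116



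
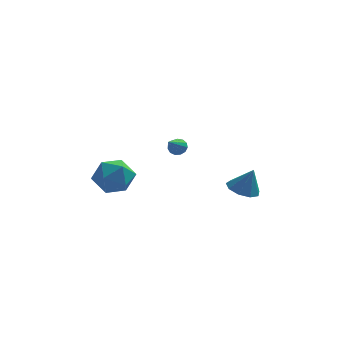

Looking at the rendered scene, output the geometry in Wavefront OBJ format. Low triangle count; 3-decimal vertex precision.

v 0.398 -1.55 0.067
v 0.837 -1.506 0.323
v -0.018 -2.67 0.973
v 0.65 -1.331 0.453
v 0.382 -1.226 0.46
v 0.12 -1.223 0.343
v -0.054 -1.325 0.137
v -0.084 -1.497 -0.09
v 0.039 -1.687 -0.268
v 0.276 -1.833 -0.339
v 0.551 -1.889 -0.282
v 0.779 -1.838 -0.114
v 0.885 -1.695 0.112
v -2.256 -1.513 -1.937
v -1.574 -2.314 -1.458
v -3.746 -2.606 -1.642
v -3.064 -3.407 -1.163
v -3.245 -2.402 -0.62
v -2.324 -1.727 -0.802
v -2.996 -3.193 -2.298
v -2.075 -2.518 -2.48
v -2.031 -3.353 -1.681
v -2.184 -2.864 -0.644
v -3.136 -2.056 -2.456
v -3.289 -1.567 -1.419
v 3.592 -0.999 -3.102
v 4.404 -0.765 -3.411
v 4.108 -1.021 -1.758
v 4.076 -0.261 -3.277
v 3.522 -0.103 -3.061
v 3 -0.364 -2.864
v 2.755 -0.922 -2.779
v 2.902 -1.517 -2.845
v 3.371 -1.869 -3.031
v 3.944 -1.814 -3.25
v 4.352 -1.378 -3.4
f 2 1 4
f 2 4 3
f 4 1 5
f 4 5 3
f 5 1 6
f 5 6 3
f 6 1 7
f 6 7 3
f 7 1 8
f 7 8 3
f 8 1 9
f 8 9 3
f 9 1 10
f 9 10 3
f 10 1 11
f 10 11 3
f 11 1 12
f 11 12 3
f 12 1 13
f 12 13 3
f 13 1 2
f 13 2 3
f 14 25 19
f 14 19 15
f 14 15 21
f 14 21 24
f 14 24 25
f 15 19 23
f 19 25 18
f 25 24 16
f 24 21 20
f 21 15 22
f 17 23 18
f 17 18 16
f 17 16 20
f 17 20 22
f 17 22 23
f 18 23 19
f 16 18 25
f 20 16 24
f 22 20 21
f 23 22 15
f 27 26 29
f 27 29 28
f 29 26 30
f 29 30 28
f 30 26 31
f 30 31 28
f 31 26 32
f 31 32 28
f 32 26 33
f 32 33 28
f 33 26 34
f 33 34 28
f 34 26 35
f 34 35 28
f 35 26 36
f 35 36 28
f 36 26 27
f 36 27 28



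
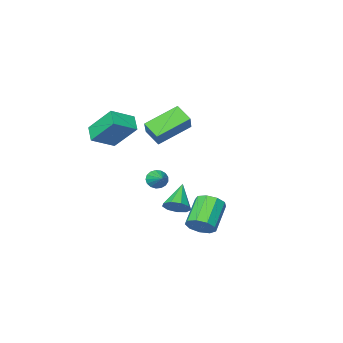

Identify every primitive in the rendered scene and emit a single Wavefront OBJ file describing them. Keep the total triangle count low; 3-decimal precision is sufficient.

v 3.217 1.412 1.078
v 3.59 1.465 0.735
v 3.523 2.268 1.542
v 3.403 1.586 0.636
v 3.172 1.667 0.638
v 2.952 1.689 0.742
v 2.793 1.648 0.922
v 2.731 1.553 1.138
v 2.78 1.426 1.34
v 2.93 1.296 1.483
v 3.145 1.192 1.532
v 3.377 1.139 1.478
v 3.572 1.148 1.332
v 3.686 1.218 1.127
v 3.693 1.332 0.912
v -0.387 -2.095 2.967
v 0.215 -1.323 3.882
v -0.535 -1.309 2.401
v 0.067 -0.537 3.316
v 1.233 -2.383 2.144
v 1.835 -1.611 3.059
v 1.085 -1.597 1.578
v 1.687 -0.825 2.493
v 2.846 4.135 -0.825
v 3.207 4.323 -0.256
v 2.156 3.594 0.654
v 1.794 3.405 0.085
v 2.883 4.659 -0.362
v 1.831 3.93 0.547
v 2.541 4.749 -0.685
v 1.489 4.02 0.225
v 2.342 4.552 -1.073
v 1.29 3.823 -0.164
v 2.378 4.159 -1.345
v 1.327 3.43 -0.436
v 2.634 3.755 -1.374
v 1.582 3.026 -0.464
v 2.989 3.529 -1.145
v 1.937 2.8 -0.236
v 3.276 3.586 -0.767
v 2.225 2.857 0.143
v 3.363 3.899 -0.416
v 2.311 3.17 0.494
v 2.05 1.214 -1.054
v 2.585 0.98 -0.747
v 1.19 0.466 -0.126
v 2.454 1.368 -0.556
v 2.134 1.683 -0.598
v 1.775 1.779 -0.854
v 1.544 1.611 -1.203
v 1.55 1.257 -1.483
v 1.79 0.883 -1.562
v 2.151 0.663 -1.404
v 2.465 0.702 -1.082
v 3.346 -1.749 2
v 3.024 -2.461 2.467
v 2.831 -0.681 3.275
v 2.509 -1.393 3.741
v 4.491 -1.887 2.579
v 4.169 -2.599 3.045
v 3.976 -0.819 3.853
v 3.654 -1.531 4.32
f 2 1 4
f 2 4 3
f 4 1 5
f 4 5 3
f 5 1 6
f 5 6 3
f 6 1 7
f 6 7 3
f 7 1 8
f 7 8 3
f 8 1 9
f 8 9 3
f 9 1 10
f 9 10 3
f 10 1 11
f 10 11 3
f 11 1 12
f 11 12 3
f 12 1 13
f 12 13 3
f 13 1 14
f 13 14 3
f 14 1 15
f 14 15 3
f 15 1 2
f 15 2 3
f 17 19 16
f 20 17 16
f 16 19 18
f 18 20 16
f 17 23 19
f 21 17 20
f 21 23 17
f 19 23 18
f 22 20 18
f 18 23 22
f 22 21 20
f 23 21 22
f 25 24 28
f 25 28 26
f 26 28 29
f 26 29 27
f 28 24 30
f 28 30 29
f 29 30 31
f 29 31 27
f 30 24 32
f 30 32 31
f 31 32 33
f 31 33 27
f 32 24 34
f 32 34 33
f 33 34 35
f 33 35 27
f 34 24 36
f 34 36 35
f 35 36 37
f 35 37 27
f 36 24 38
f 36 38 37
f 37 38 39
f 37 39 27
f 38 24 40
f 38 40 39
f 39 40 41
f 39 41 27
f 40 24 42
f 40 42 41
f 41 42 43
f 41 43 27
f 42 24 25
f 42 25 43
f 43 25 26
f 43 26 27
f 45 44 47
f 45 47 46
f 47 44 48
f 47 48 46
f 48 44 49
f 48 49 46
f 49 44 50
f 49 50 46
f 50 44 51
f 50 51 46
f 51 44 52
f 51 52 46
f 52 44 53
f 52 53 46
f 53 44 54
f 53 54 46
f 54 44 45
f 54 45 46
f 56 58 55
f 59 56 55
f 55 58 57
f 57 59 55
f 56 62 58
f 60 56 59
f 60 62 56
f 58 62 57
f 61 59 57
f 57 62 61
f 61 60 59
f 62 60 61



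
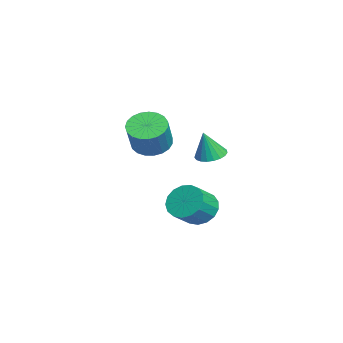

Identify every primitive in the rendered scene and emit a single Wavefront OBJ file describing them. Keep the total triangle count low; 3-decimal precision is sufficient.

v 0.636 2.795 2.918
v 1.19 3.135 2.909
v 0.844 2.485 4.142
v 1.011 3.321 2.987
v 0.766 3.417 3.053
v 0.5 3.405 3.096
v 0.257 3.288 3.107
v 0.079 3.085 3.086
v -0.002 2.832 3.036
v 0.027 2.573 2.966
v 0.161 2.352 2.887
v 0.377 2.208 2.813
v 0.638 2.165 2.758
v 0.899 2.231 2.73
v 1.114 2.395 2.735
v 1.246 2.627 2.771
v 1.273 2.889 2.833
v 2.6 2.32 0.886
v 2.895 1.918 0.235
v 3.595 1.318 0.923
v 3.3 1.72 1.574
v 3.131 2.23 0.268
v 3.831 1.631 0.955
v 3.245 2.563 0.442
v 3.945 1.964 1.129
v 3.211 2.84 0.718
v 3.911 2.241 1.405
v 3.037 2.998 1.032
v 3.737 2.399 1.72
v 2.763 3 1.313
v 3.463 2.401 2.001
v 2.452 2.847 1.496
v 3.152 2.248 2.184
v 2.174 2.573 1.54
v 2.875 1.973 2.228
v 1.995 2.241 1.434
v 2.695 1.641 2.121
v 1.953 1.926 1.202
v 2.653 1.327 1.89
v 2.06 1.702 0.898
v 2.76 1.103 1.586
v 2.291 1.62 0.591
v 2.991 1.021 1.279
v 2.592 1.698 0.352
v 3.292 1.098 1.04
v -1.786 0.537 2.649
v -1.32 1.216 2.44
v -0.489 1.023 3.661
v -0.954 0.343 3.871
v -1.576 1.36 2.637
v -0.744 1.167 3.858
v -1.868 1.362 2.836
v -1.036 1.168 4.057
v -2.146 1.221 3.003
v -1.314 1.027 4.224
v -2.361 0.962 3.109
v -1.53 0.768 4.33
v -2.477 0.629 3.135
v -1.646 0.435 4.356
v -2.474 0.28 3.077
v -1.642 0.087 4.298
v -2.351 -0.024 2.946
v -1.52 -0.218 4.167
v -2.131 -0.232 2.763
v -1.3 -0.425 3.984
v -1.851 -0.306 2.56
v -1.02 -0.5 3.782
v -1.56 -0.235 2.373
v -0.728 -0.428 3.595
v -1.308 -0.03 2.234
v -0.476 -0.224 3.455
v -1.138 0.273 2.167
v -0.307 0.079 3.388
v -1.08 0.621 2.183
v -0.249 0.427 3.404
v -1.145 0.955 2.279
v -0.313 0.761 3.5
f 2 1 4
f 2 4 3
f 4 1 5
f 4 5 3
f 5 1 6
f 5 6 3
f 6 1 7
f 6 7 3
f 7 1 8
f 7 8 3
f 8 1 9
f 8 9 3
f 9 1 10
f 9 10 3
f 10 1 11
f 10 11 3
f 11 1 12
f 11 12 3
f 12 1 13
f 12 13 3
f 13 1 14
f 13 14 3
f 14 1 15
f 14 15 3
f 15 1 16
f 15 16 3
f 16 1 17
f 16 17 3
f 17 1 2
f 17 2 3
f 19 18 22
f 19 22 20
f 20 22 23
f 20 23 21
f 22 18 24
f 22 24 23
f 23 24 25
f 23 25 21
f 24 18 26
f 24 26 25
f 25 26 27
f 25 27 21
f 26 18 28
f 26 28 27
f 27 28 29
f 27 29 21
f 28 18 30
f 28 30 29
f 29 30 31
f 29 31 21
f 30 18 32
f 30 32 31
f 31 32 33
f 31 33 21
f 32 18 34
f 32 34 33
f 33 34 35
f 33 35 21
f 34 18 36
f 34 36 35
f 35 36 37
f 35 37 21
f 36 18 38
f 36 38 37
f 37 38 39
f 37 39 21
f 38 18 40
f 38 40 39
f 39 40 41
f 39 41 21
f 40 18 42
f 40 42 41
f 41 42 43
f 41 43 21
f 42 18 44
f 42 44 43
f 43 44 45
f 43 45 21
f 44 18 19
f 44 19 45
f 45 19 20
f 45 20 21
f 47 46 50
f 47 50 48
f 48 50 51
f 48 51 49
f 50 46 52
f 50 52 51
f 51 52 53
f 51 53 49
f 52 46 54
f 52 54 53
f 53 54 55
f 53 55 49
f 54 46 56
f 54 56 55
f 55 56 57
f 55 57 49
f 56 46 58
f 56 58 57
f 57 58 59
f 57 59 49
f 58 46 60
f 58 60 59
f 59 60 61
f 59 61 49
f 60 46 62
f 60 62 61
f 61 62 63
f 61 63 49
f 62 46 64
f 62 64 63
f 63 64 65
f 63 65 49
f 64 46 66
f 64 66 65
f 65 66 67
f 65 67 49
f 66 46 68
f 66 68 67
f 67 68 69
f 67 69 49
f 68 46 70
f 68 70 69
f 69 70 71
f 69 71 49
f 70 46 72
f 70 72 71
f 71 72 73
f 71 73 49
f 72 46 74
f 72 74 73
f 73 74 75
f 73 75 49
f 74 46 76
f 74 76 75
f 75 76 77
f 75 77 49
f 76 46 47
f 76 47 77
f 77 47 48
f 77 48 49



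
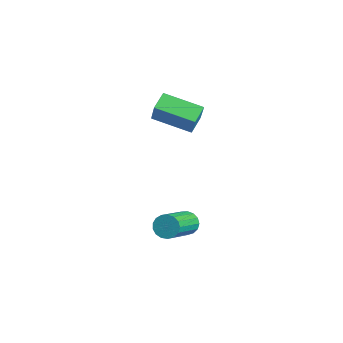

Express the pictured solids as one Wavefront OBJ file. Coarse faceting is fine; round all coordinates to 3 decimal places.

v -1.099 -0.918 1.542
v -0.324 -1.056 2.638
v -1.659 -0.312 2.014
v -0.883 -0.45 3.11
v -0.037 0.51 0.97
v 0.739 0.372 2.066
v -0.596 1.116 1.442
v 0.179 0.978 2.538
v 1.808 -0.424 -3.337
v 2.265 -0.253 -3.719
v 3.429 -1.545 -2.905
v 2.972 -1.716 -2.523
v 2.299 -0.075 -3.484
v 3.463 -1.367 -2.67
v 2.22 0.023 -3.216
v 3.384 -1.268 -2.401
v 2.046 0.019 -2.975
v 3.21 -1.273 -2.16
v 1.818 -0.087 -2.817
v 2.982 -1.379 -2.003
v 1.588 -0.27 -2.778
v 2.752 -1.562 -1.964
v 1.408 -0.488 -2.868
v 2.572 -1.78 -2.053
v 1.32 -0.692 -3.065
v 2.484 -1.984 -2.25
v 1.343 -0.834 -3.324
v 2.507 -2.126 -2.51
v 1.473 -0.883 -3.586
v 2.637 -2.174 -2.772
v 1.68 -0.826 -3.792
v 2.844 -2.118 -2.977
v 1.916 -0.677 -3.893
v 3.08 -1.969 -3.078
v 2.127 -0.47 -3.867
v 3.291 -1.762 -3.052
f 2 4 1
f 5 2 1
f 1 4 3
f 3 5 1
f 2 8 4
f 6 2 5
f 6 8 2
f 4 8 3
f 7 5 3
f 3 8 7
f 7 6 5
f 8 6 7
f 10 9 13
f 10 13 11
f 11 13 14
f 11 14 12
f 13 9 15
f 13 15 14
f 14 15 16
f 14 16 12
f 15 9 17
f 15 17 16
f 16 17 18
f 16 18 12
f 17 9 19
f 17 19 18
f 18 19 20
f 18 20 12
f 19 9 21
f 19 21 20
f 20 21 22
f 20 22 12
f 21 9 23
f 21 23 22
f 22 23 24
f 22 24 12
f 23 9 25
f 23 25 24
f 24 25 26
f 24 26 12
f 25 9 27
f 25 27 26
f 26 27 28
f 26 28 12
f 27 9 29
f 27 29 28
f 28 29 30
f 28 30 12
f 29 9 31
f 29 31 30
f 30 31 32
f 30 32 12
f 31 9 33
f 31 33 32
f 32 33 34
f 32 34 12
f 33 9 35
f 33 35 34
f 34 35 36
f 34 36 12
f 35 9 10
f 35 10 36
f 36 10 11
f 36 11 12



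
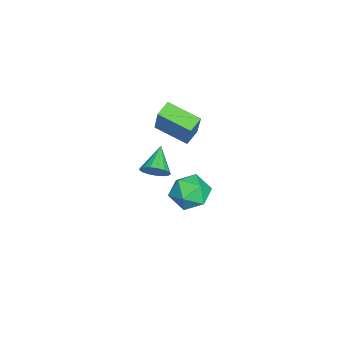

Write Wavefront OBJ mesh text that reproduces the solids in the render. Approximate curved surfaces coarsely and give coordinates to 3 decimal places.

v -3.766 3.418 -2.067
v -4.269 1.851 -1.501
v -4.468 3.763 -1.734
v -4.97 2.197 -1.168
v -2.81 3.723 -0.372
v -3.312 2.157 0.194
v -3.511 4.069 -0.039
v -4.014 2.502 0.527
v 2.013 2.936 0.683
v 2.296 3.396 1.079
v 0.847 3.004 1.437
v 2.157 3.569 0.848
v 1.984 3.597 0.579
v 1.818 3.474 0.334
v 1.697 3.227 0.169
v 1.648 2.914 0.121
v 1.682 2.606 0.202
v 1.792 2.373 0.393
v 1.953 2.269 0.651
v 2.127 2.318 0.916
v 2.275 2.509 1.127
v 2.363 2.797 1.236
v 2.371 3.117 1.219
v -1.676 4.342 -3.161
v -1.057 3.655 -3.661
v -2.943 3.985 -4.239
v -2.324 3.298 -4.739
v -2.659 3.091 -3.764
v -1.876 3.312 -3.097
v -2.124 4.328 -4.803
v -1.341 4.549 -4.136
v -1.334 3.646 -4.675
v -1.665 2.882 -4.033
v -2.335 4.758 -3.867
v -2.666 3.994 -3.225
f 2 4 1
f 5 2 1
f 1 4 3
f 3 5 1
f 2 8 4
f 6 2 5
f 6 8 2
f 4 8 3
f 7 5 3
f 3 8 7
f 7 6 5
f 8 6 7
f 10 9 12
f 10 12 11
f 12 9 13
f 12 13 11
f 13 9 14
f 13 14 11
f 14 9 15
f 14 15 11
f 15 9 16
f 15 16 11
f 16 9 17
f 16 17 11
f 17 9 18
f 17 18 11
f 18 9 19
f 18 19 11
f 19 9 20
f 19 20 11
f 20 9 21
f 20 21 11
f 21 9 22
f 21 22 11
f 22 9 23
f 22 23 11
f 23 9 10
f 23 10 11
f 24 35 29
f 24 29 25
f 24 25 31
f 24 31 34
f 24 34 35
f 25 29 33
f 29 35 28
f 35 34 26
f 34 31 30
f 31 25 32
f 27 33 28
f 27 28 26
f 27 26 30
f 27 30 32
f 27 32 33
f 28 33 29
f 26 28 35
f 30 26 34
f 32 30 31
f 33 32 25



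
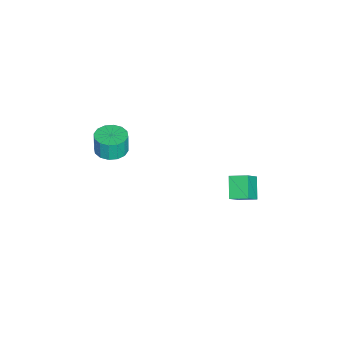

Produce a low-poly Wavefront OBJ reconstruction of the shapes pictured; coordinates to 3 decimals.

v -0.729 3.582 0.701
v -1.688 3.339 1.481
v -0.724 4.506 0.995
v -1.683 4.263 1.775
v 0.063 3.297 1.585
v -0.896 3.054 2.365
v 0.068 4.221 1.879
v -0.891 3.978 2.659
v -0.679 -2.676 3.261
v -0.016 -2.178 3.302
v -0.078 -2.186 4.401
v -0.741 -2.684 4.359
v -0.353 -1.913 3.285
v -0.416 -1.921 4.383
v -0.778 -1.852 3.262
v -0.84 -1.86 4.36
v -1.176 -2.012 3.238
v -1.238 -2.02 4.336
v -1.441 -2.349 3.22
v -1.503 -2.358 4.318
v -1.501 -2.775 3.213
v -1.564 -2.783 4.312
v -1.342 -3.174 3.219
v -1.404 -3.182 4.318
v -1.004 -3.439 3.237
v -1.067 -3.447 4.335
v -0.58 -3.5 3.26
v -0.642 -3.508 4.358
v -0.182 -3.34 3.284
v -0.244 -3.348 4.382
v 0.083 -3.002 3.302
v 0.021 -3.011 4.4
v 0.144 -2.577 3.308
v 0.081 -2.585 4.407
f 2 4 1
f 5 2 1
f 1 4 3
f 3 5 1
f 2 8 4
f 6 2 5
f 6 8 2
f 4 8 3
f 7 5 3
f 3 8 7
f 7 6 5
f 8 6 7
f 10 9 13
f 10 13 11
f 11 13 14
f 11 14 12
f 13 9 15
f 13 15 14
f 14 15 16
f 14 16 12
f 15 9 17
f 15 17 16
f 16 17 18
f 16 18 12
f 17 9 19
f 17 19 18
f 18 19 20
f 18 20 12
f 19 9 21
f 19 21 20
f 20 21 22
f 20 22 12
f 21 9 23
f 21 23 22
f 22 23 24
f 22 24 12
f 23 9 25
f 23 25 24
f 24 25 26
f 24 26 12
f 25 9 27
f 25 27 26
f 26 27 28
f 26 28 12
f 27 9 29
f 27 29 28
f 28 29 30
f 28 30 12
f 29 9 31
f 29 31 30
f 30 31 32
f 30 32 12
f 31 9 33
f 31 33 32
f 32 33 34
f 32 34 12
f 33 9 10
f 33 10 34
f 34 10 11
f 34 11 12

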